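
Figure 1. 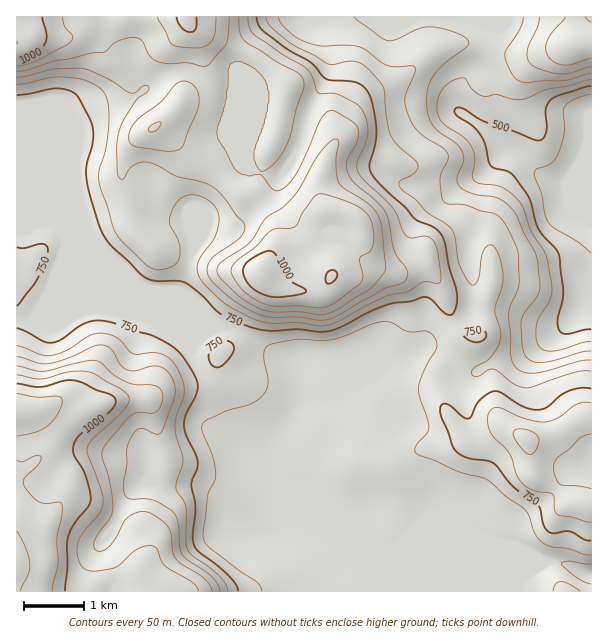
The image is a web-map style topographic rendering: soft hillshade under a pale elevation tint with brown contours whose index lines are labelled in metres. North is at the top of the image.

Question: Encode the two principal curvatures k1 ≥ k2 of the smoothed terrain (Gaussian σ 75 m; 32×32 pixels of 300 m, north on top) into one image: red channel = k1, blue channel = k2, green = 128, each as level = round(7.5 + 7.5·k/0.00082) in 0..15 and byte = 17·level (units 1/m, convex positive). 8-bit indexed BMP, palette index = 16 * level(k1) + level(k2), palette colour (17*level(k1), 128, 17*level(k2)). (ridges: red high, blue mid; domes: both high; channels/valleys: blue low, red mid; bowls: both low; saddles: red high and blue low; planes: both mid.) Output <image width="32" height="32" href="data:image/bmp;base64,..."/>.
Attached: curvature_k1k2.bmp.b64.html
<image width="32" height="32" href="data:image/bmp;base64,Qk02CAAAAAAAADYEAAAoAAAAIAAAACAAAAABAAgAAAAAAAAEAAATCwAAEwsAAAABAAAAAAAAAIAAABGAAAAigAAAM4AAAESAAABVgAAAZoAAAHeAAACIgAAAmYAAAKqAAAC7gAAAzIAAAN2AAADugAAA/4AAAACAEQARgBEAIoARADOAEQBEgBEAVYARAGaAEQB3gBEAiIARAJmAEQCqgBEAu4ARAMyAEQDdgBEA7oARAP+AEQAAgCIAEYAiACKAIgAzgCIARIAiAFWAIgBmgCIAd4AiAIiAIgCZgCIAqoAiALuAIgDMgCIA3YAiAO6AIgD/gCIAAIAzABGAMwAigDMAM4AzAESAMwBVgDMAZoAzAHeAMwCIgDMAmYAzAKqAMwC7gDMAzIAzAN2AMwDugDMA/4AzAACARAARgEQAIoBEADOARABEgEQAVYBEAGaARAB3gEQAiIBEAJmARACqgEQAu4BEAMyARADdgEQA7oBEAP+ARAAAgFUAEYBVACKAVQAzgFUARIBVAFWAVQBmgFUAd4BVAIiAVQCZgFUAqoBVALuAVQDMgFUA3YBVAO6AVQD/gFUAAIBmABGAZgAigGYAM4BmAESAZgBVgGYAZoBmAHeAZgCIgGYAmYBmAKqAZgC7gGYAzIBmAN2AZgDugGYA/4BmAACAdwARgHcAIoB3ADOAdwBEgHcAVYB3AGaAdwB3gHcAiIB3AJmAdwCqgHcAu4B3AMyAdwDdgHcA7oB3AP+AdwAAgIgAEYCIACKAiAAzgIgARICIAFWAiABmgIgAd4CIAIiAiACZgIgAqoCIALuAiADMgIgA3YCIAO6AiAD/gIgAAICZABGAmQAigJkAM4CZAESAmQBVgJkAZoCZAHeAmQCIgJkAmYCZAKqAmQC7gJkAzICZAN2AmQDugJkA/4CZAACAqgARgKoAIoCqADOAqgBEgKoAVYCqAGaAqgB3gKoAiICqAJmAqgCqgKoAu4CqAMyAqgDdgKoA7oCqAP+AqgAAgLsAEYC7ACKAuwAzgLsARIC7AFWAuwBmgLsAd4C7AIiAuwCZgLsAqoC7ALuAuwDMgLsA3YC7AO6AuwD/gLsAAIDMABGAzAAigMwAM4DMAESAzABVgMwAZoDMAHeAzACIgMwAmYDMAKqAzAC7gMwAzIDMAN2AzADugMwA/4DMAACA3QARgN0AIoDdADOA3QBEgN0AVYDdAGaA3QB3gN0AiIDdAJmA3QCqgN0Au4DdAMyA3QDdgN0A7oDdAP+A3QAAgO4AEYDuACKA7gAzgO4ARIDuAFWA7gBmgO4Ad4DuAIiA7gCZgO4AqoDuALuA7gDMgO4A3YDuAO6A7gD/gO4AAID/ABGA/wAigP8AM4D/AESA/wBVgP8AZoD/AHeA/wCIgP8AmYD/AKqA/wC7gP8AzID/AN2A/wDugP8A/4D/AJbGg6PIlZeXuPn89dK2l4eHh4iIh4eHh4eHd4eFxvmhqMjHgYS1ubjk1JWQcoaHh4eHh4eHd3eHd4d3d4aQoKCXt7ZSUHSnyPZwMHJ1h3eHh4d3h4eHh4eHd4d2gMSl2pe31oVxgKi4+ZRRZYaHd4eHd3eHh4d3d4d3hoWT+YW2l5bmt8nAtsrG54F1l4eHd3eHh3eGh3Z3d4eGdGLG+PqFZafZyYNgkbK0cpaXh3d3doaGdoaXd3Z2dXSTxvLFuIeGpumWlHR015aVlnZ3d4eHl5iXqJiHdYV1hLb7tnSEh6i1s2J0hYXoyKV1dneHiIeHmJiYp6aluLiUhfaFdXWElrajc4NjlfV0cnZ2h4aHh4eHh4eGlpTZtKXn++W3dbemltfYllHF5EFkdnaHhoaIh4eIh3ZjtuaR+vems+bo+PfXt/n68vrZkoSHh5eHhoeHh4eHhZT3lKP4lmJkp8q3xPnpt7ey2PvCo5iYmJeGh4iHh4eGp7Z1g9WVpMe4p6ZyltbVc2K56ZCUp4aHdnaHh4d3d3aGt4WCwpOBlLfKpEFRlOjIcqWigpbKqINyYoGBhHZ2hnSEpsjWpGFgcsaTc3KSxbSDhISHhoOQoJBgkMCQcnWHdnXX2fuWZGNwooV3h4SCg3WHh3eCkJHGyLXp65VwcIJjpeOD5IOFhIJ0h4WHh4eHh4V1coCVyPv59/j699ejtIH21ZH4lrnJk3WXhneHh3eBsqOg9fj5/ceVlsrp5/X40/eSgfiWqKeCdZeohYeHgJP66bDS5vf6tnWFuKS11ZPH+GCC+ZXZtaSldqeGh4Kk+OinhHGBUMTnpoZ0hPmlgNj5kZPot9eSppV3hoeHgcjnhYV1dISCocalpoXG+7aitKS0pbjZlUJ0dHeHd4SD17eGlmNRlMeyg7bI+PjatqSDYqbHysm0c3R3h3eHgqbYp3WllKX22LdghPfDs5RwcJOlkXGltZSDdXd3d4eCp+eUYpW416Z0s4Fw+PeBUILIx6emkXKlkaSDh4eHh4Rz1uWWxreXhYa22ICk9taSw6am6frFcnKV2ZWFh4d3dWOm+vunlXV1h4T4kYLp+9eDZMW1lKCBhrjJloSHh3d0hZOz1/ioh4SHdOakkOio13R11lFQgaeXpqVzY4BxYmN0lKJg1uimlId1xuiwx6fHlXXFcnK4p6W0kIBQonFic5XWlmOgo7WUdnT3/eWCpri11rZ0k4aEt9bE2IP71cXF1riEpqVyw3OE9/bIw4KoqHOm59eVdKal1+f79vr49NilhWSVxsjZxvPmplJxhZaUZHaXyNfGppOnyev4lrZ0l5W2t6S3+7m4k4BgUGOEhIR2doWFhYZ2Y2SktJQ="/>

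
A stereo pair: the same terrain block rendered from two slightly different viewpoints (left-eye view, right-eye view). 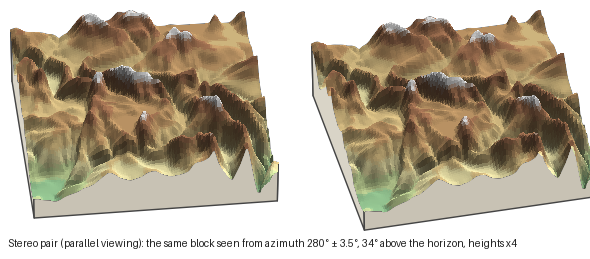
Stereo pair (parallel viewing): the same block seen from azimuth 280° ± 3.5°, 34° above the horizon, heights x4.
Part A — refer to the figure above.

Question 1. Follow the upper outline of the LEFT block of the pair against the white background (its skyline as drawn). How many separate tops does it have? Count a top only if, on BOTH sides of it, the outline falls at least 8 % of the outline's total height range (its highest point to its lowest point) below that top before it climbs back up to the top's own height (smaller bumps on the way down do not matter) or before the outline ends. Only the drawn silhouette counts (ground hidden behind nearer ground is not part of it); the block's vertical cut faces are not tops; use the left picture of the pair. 2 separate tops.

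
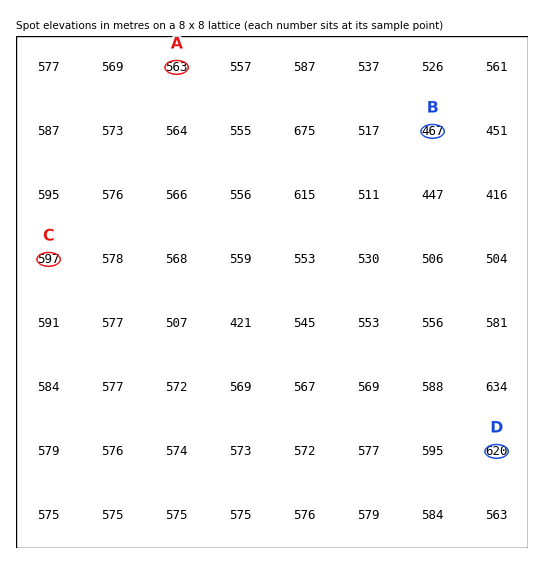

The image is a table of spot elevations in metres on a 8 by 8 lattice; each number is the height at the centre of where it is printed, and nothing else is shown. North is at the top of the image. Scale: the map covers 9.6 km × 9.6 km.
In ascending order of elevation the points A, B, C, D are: B A C D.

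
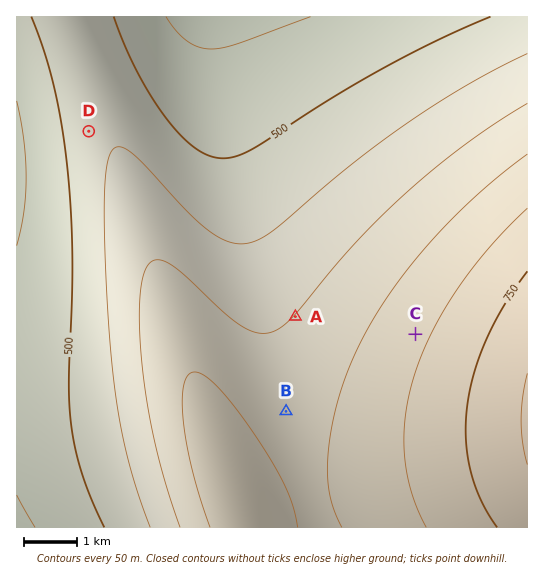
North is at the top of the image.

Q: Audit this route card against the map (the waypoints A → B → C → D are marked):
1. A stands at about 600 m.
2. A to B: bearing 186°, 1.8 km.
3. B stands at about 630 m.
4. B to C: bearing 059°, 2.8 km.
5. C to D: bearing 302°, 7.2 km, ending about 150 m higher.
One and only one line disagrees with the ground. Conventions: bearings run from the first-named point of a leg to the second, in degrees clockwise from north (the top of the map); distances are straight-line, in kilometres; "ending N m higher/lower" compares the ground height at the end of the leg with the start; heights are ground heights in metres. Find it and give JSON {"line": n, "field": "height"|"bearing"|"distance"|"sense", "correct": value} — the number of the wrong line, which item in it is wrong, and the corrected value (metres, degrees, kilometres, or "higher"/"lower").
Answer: {"line": 5, "field": "sense", "correct": "lower"}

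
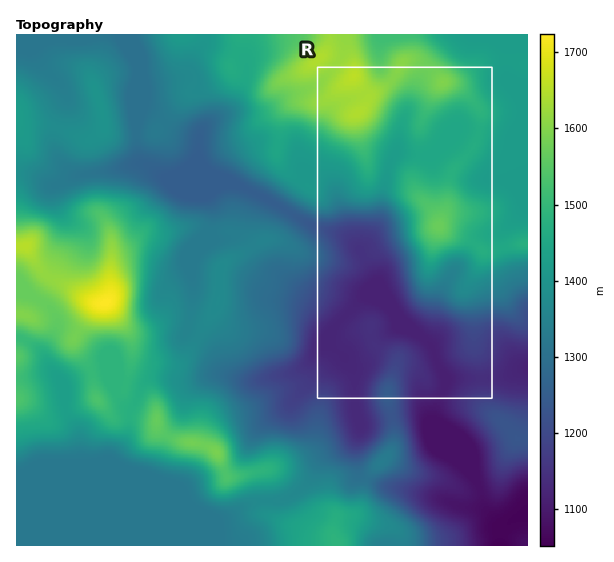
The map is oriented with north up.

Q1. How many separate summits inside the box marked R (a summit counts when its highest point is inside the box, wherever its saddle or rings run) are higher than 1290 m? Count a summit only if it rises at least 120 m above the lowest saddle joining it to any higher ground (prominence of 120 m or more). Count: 1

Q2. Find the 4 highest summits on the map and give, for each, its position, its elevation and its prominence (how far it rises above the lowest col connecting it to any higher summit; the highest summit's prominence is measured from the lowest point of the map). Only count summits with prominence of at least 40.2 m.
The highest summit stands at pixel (106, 303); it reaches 1724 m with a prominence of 672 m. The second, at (354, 76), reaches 1656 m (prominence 354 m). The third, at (217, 452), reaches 1589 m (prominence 112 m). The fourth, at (439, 227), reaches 1571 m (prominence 106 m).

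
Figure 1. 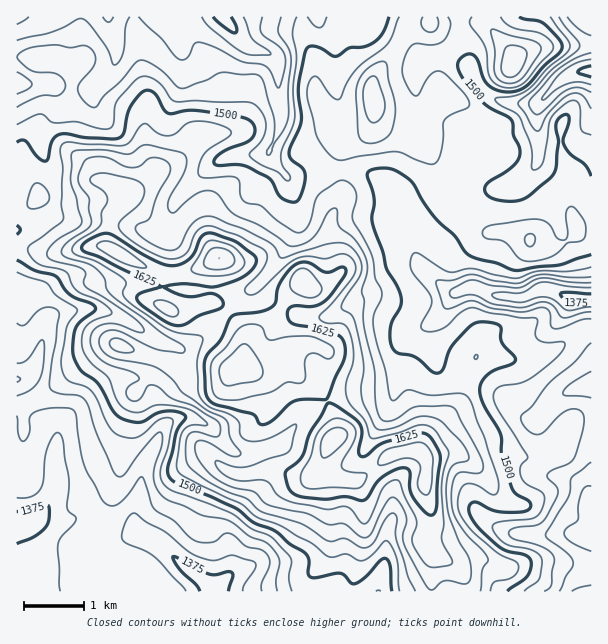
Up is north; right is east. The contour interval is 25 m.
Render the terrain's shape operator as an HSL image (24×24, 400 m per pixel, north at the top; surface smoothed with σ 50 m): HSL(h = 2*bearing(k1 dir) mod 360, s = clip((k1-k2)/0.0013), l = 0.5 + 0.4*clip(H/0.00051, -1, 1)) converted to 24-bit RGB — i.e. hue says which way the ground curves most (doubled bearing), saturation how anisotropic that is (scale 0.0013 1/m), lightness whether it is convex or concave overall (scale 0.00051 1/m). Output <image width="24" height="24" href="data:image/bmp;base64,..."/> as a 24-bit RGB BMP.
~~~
<image width="24" height="24" href="data:image/bmp;base64,Qk32BgAAAAAAADYAAAAoAAAAGAAAABgAAAABABgAAAAAAMAGAAATCwAAEwsAAAAAAAAAAAAAsIOPXmuOopeQg4CcfoGdjayrfcTAiyBLL3lPT6WJjGqprJWarHNzWIBdrJtgIzt1soJwsqNcgr13mEWgxXpnZrO3d26yXGyqpIShc2WKnKiIbI5/caCbnrVxWhUzpZRqdZSihoNAOkgpkJs9nnlPkFhpy7poDBYyvsKHr92/ha+3ebPce5bczp/fgnLFaGe0cIBIkmF8p51zmWNkc4dObC04YYWVn6qSfUZnkkBQT4JYdqVteJt0Zk2b5+rBBCVQxMiHx9RnWMagdCohKxsIXF4HUmYng4pHaZhXOoV/oYZon3Rqb55RgVCjj31cfWBDdDxEVaCIp6LBomV0bJtXRXJRyt6EEhJNsaZP0/m5MBc1iDRglLXc0NDrU2OnSox5ub6wMEd5o4h1kXKTvKiCJhyEy46qjGKmmK3HlcjhUI2xmozPr6nQf4/T4KTJHSlXZtCV7+qbLBQ4cM2JYKiMf3BEvkBDbTZ6uLSBPjhymZB5h292wqeEDD5Oyni0nZrQk+7dlyAlR7p5RFN85ISEWaM4HE2a7b7zPtbm76SdTmnef8W5fk98fmG0vH6tVYCjsaiLQ0N0f2uMlWt0rI1jJo1IG4Z+xu2uWAcvxJaIa6RSMG1ocb3J79zlDqfEQJuq1Jm6v2KQnZFzk2KHcJKoSUd0vYGTilyosHZte1ReRGVWi2FuwI6EwmydC1kUUxoAbskoPsI3rp91SXNyJHgppddIoD5AHDM0f6tKsGiCrn+IaJtybzlOY4NOQJVvxIjClDmm0Hmye1qZVIx3k8SLrkqlbHK/LD7U5dLNiX+ec6abhXKldK+hhZxUiY5nQFV3caJdYGZNuG9IfkpCdWFcm5hxSnNFWHEwNJZ4jFGtsmyhrldfgLY9VsbZiMHTJjSP2LvKzKzDgF6rmqB4jVp2rMGPcquhREmCkHZ9cGN+oXWLu4u6fIuzn461moOkaneQrKxrK05qkHy2z9/u0un2eQc2aEAQJIQzOXE507mZUWOGgofAmLLX1ay4bWKGWUppWYRhYV+bfnmcr5CGh2tsV5lXhGHItXe/tIOBJ11aO38YcV8IMwUA0Cve1fbzYWG/Q6OEU6tatV9/dl4oY2gOZJojok1iWlx1mopvKYZqh5TBndXhi4zo6LHxJLjfinHbiGtHiEGNuHfOYJXXatzoT+0wjGMreVs0l5I0MlsjWDyb2onEy9rqz1BAM5piaG6nhqysrDNKFzECMxcAMyoAFzMAMxYAMDMAqVO1VUXHdIUdc14jYO2UuvH7Z1/s6YP44Njzk7zoCYiFkOTYxF3P6cHWcIbTVUx0gUJFqz2Ow4LVfqHOs53Y23/oksjmj6zHbJXDan/Oy8X+ztj9bu2tWCggNSM4T7hwyenDr1W6rXS6IVpHpVE9o8NspT9yhVeBdFODfpWNfmqNpY6qWnKqw9jYc2G0q5S6fqBNQ3k8RUce4cYenlwtTpxOQF14TLs6m5g7elxOhmZXYExzoI1Yw75bbERTgXCFd26KhnqCb5ySd6SabJGiqHhrklmQnqqPqY2VU02foUlqUKZC4cO8snm3NGlda6WPr3t6cFdxfKx2UDZ4eKRzxaGXaFyhdmp/fmx8g5l5dYt5eH9nV31WkGqQjnyIn5uAh7N/UCtohsSkp9HLXnekwG2etZTDMYdLO5E9g7PDtDmyeihBfpxapqRIa0s6bGRSf35liah7bnd7gnZ4oZhvK3Foq3tpnaaIs7F3NVO3juXKb5bAmSiIm7t8olaJyG2XpVU6kaslCDU63KbFjWuVq4OktXemZJ2keq+smpCHcW2AeoaEkqyKJTGY0810YpFzsX+JSJptkotIWC40iXZOtLtvTmuPn6y+npHJwZ/NOkXAYhp/vK55WmSdzWhpaLWKY2+HjnFlfHhifLC0sd7YCA1y99TVQ6OfoXdvoVp6nqJhP0yGhIyly82qPXZ/iXdXfGFRmoRiijKeYR6ltdKbSjp24eOefam3U0V9voeumdXTlgocRC8ABzMAB6RJ8K/slJ4nSJM4tKl3NnxhUIRnvcN/d0d8gmppfZiBhZ+zfzbEKya10NCZPlKArOCNtF9wTlhzhr5veTU0fg6d7t3i1J/PADMLJDMAn63UoI7Il4WsfnuwOkCOnqVrdlt6bplygriSaCE0Rw0PLro/sseMelaHOX1V3G9+elNqhpRCgUmLM2l4yuvB673x39P4Tlv9hX5UfG9Qo51nc0CMtXhjj5F5c2ODgL14eC5eii92g5TCjsmecEmPr6KEVX2Mq0t7tGjOwuPWQC+7k97GQKFHo4xcq6x2YDp/"/>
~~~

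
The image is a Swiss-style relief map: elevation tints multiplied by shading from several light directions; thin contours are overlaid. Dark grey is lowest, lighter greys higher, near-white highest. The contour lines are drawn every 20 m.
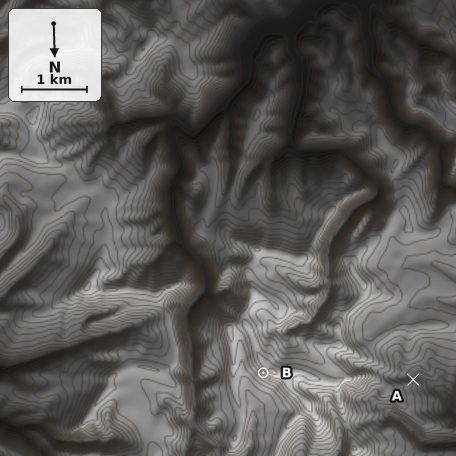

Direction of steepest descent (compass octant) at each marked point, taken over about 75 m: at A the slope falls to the SW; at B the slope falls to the NE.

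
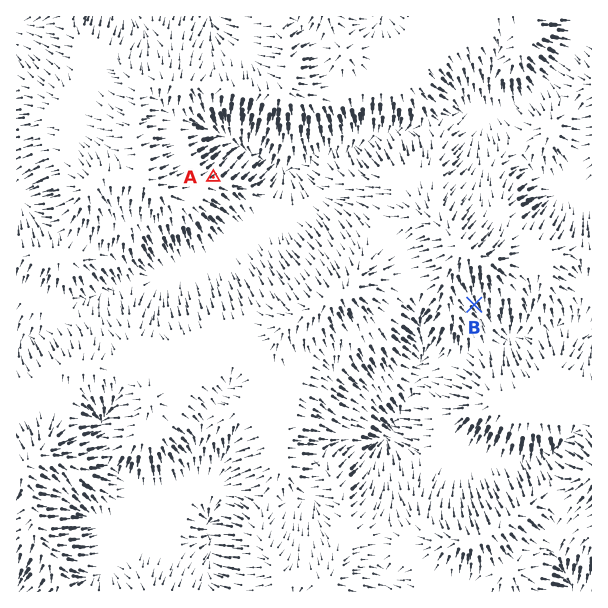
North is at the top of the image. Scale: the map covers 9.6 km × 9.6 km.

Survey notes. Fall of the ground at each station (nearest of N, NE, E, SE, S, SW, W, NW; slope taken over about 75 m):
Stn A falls NE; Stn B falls SE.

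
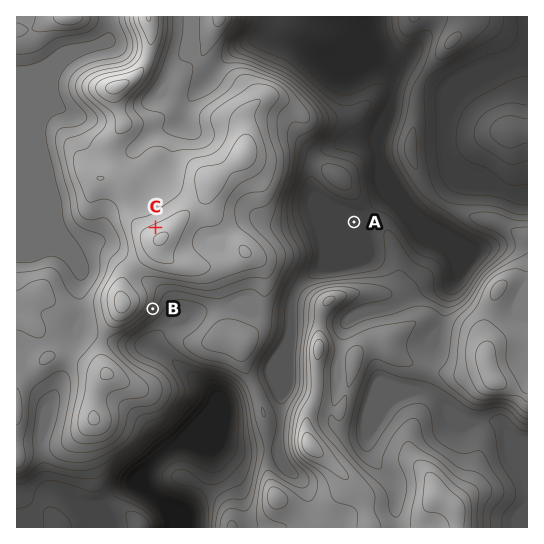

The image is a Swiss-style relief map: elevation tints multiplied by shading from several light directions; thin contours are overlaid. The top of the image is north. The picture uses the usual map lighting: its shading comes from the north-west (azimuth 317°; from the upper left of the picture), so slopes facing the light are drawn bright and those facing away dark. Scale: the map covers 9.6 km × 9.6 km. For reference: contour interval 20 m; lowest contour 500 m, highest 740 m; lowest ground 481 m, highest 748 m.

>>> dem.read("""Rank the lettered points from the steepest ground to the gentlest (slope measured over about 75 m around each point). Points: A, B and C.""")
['B', 'C', 'A']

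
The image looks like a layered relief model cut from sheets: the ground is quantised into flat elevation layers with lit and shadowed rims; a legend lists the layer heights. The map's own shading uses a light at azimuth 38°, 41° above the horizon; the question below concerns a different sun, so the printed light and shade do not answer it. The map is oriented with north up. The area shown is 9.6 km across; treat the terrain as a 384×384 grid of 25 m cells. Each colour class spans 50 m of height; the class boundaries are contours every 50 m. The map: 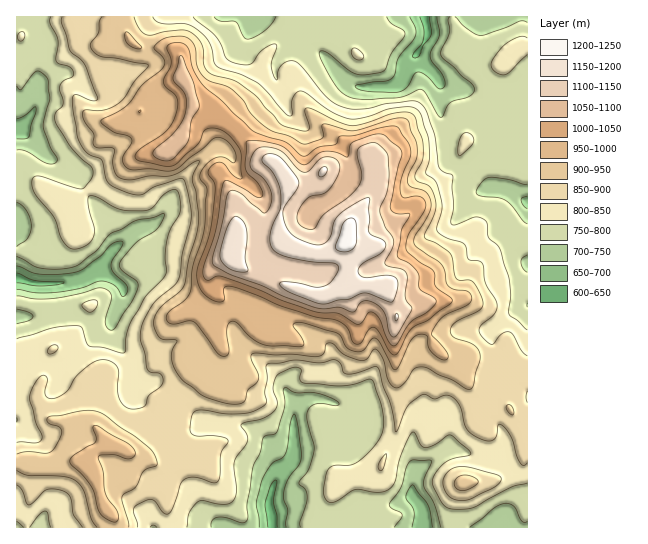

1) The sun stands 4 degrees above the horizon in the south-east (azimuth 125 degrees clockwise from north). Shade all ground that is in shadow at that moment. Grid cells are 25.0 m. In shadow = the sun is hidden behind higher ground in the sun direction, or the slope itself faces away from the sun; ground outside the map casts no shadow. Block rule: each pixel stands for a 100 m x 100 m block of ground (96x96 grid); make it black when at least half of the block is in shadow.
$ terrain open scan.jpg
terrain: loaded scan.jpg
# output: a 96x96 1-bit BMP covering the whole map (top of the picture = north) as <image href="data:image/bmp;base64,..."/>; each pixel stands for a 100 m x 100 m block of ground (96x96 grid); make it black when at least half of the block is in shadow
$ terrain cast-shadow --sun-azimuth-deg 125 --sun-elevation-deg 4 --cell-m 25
<image width="96" height="96" href="data:image/bmp;base64,Qk2+BAAAAAAAAD4AAAAoAAAAYAAAAGAAAAABAAEAAAAAAIAEAAATCwAAEwsAAAIAAAAAAAAA////AAAAAAAHDAAwAAD+AAAPAAQHngAAAAH/AAAPAAwPvwAAAAH/gAAfAAwH/wAAAAP/gAA/AADD/wAAAAP/gAA/AADB/wAAAAP/wAB/gADB/gAAAAP/wAB/gACB/gAAAAP/4AB/wAAB/AAAAAP/4AB/4AAA+AAAAAP/4AB/+AAAAAAAAAH/8EB//+AAAAAAAAH/8/B///zhwAAAAAD///D//wz/4AAAAAD///j//Bz/8AAAAAD///j/8B7/8AAAAAB///z/wBz/8AAAAAA+f/z4ABz/8AAAGgA+P/54ABz/8AAAHwA+P/44MAj9+AAAAAAfH/44OAD8fgAAAAAfH/4YfAD//gAAAAAfH/4AfAD//gAAAAAfn/4AeBD//AAAAAAfv/4AcDD/8AMAAAAeH/4AAHD/wAf4AAAAA/wAADD/4Af8AAAAAfwAAADw8Af8AAAYAPwAAADg/Ad8AAAeAHwAAAAA/gccAAAOOH4AAAAA/wecAAAAHD4AAACAf4eeAAAAAD4AAADAf8/+AAAAADwAADD4P7//AAAACDwAADD+H3/fgAAAHjwMMHD/AP/AAAAAHjwIAPD/gP/gAAAAHz4AAfD/wf/gAAAAHj4AAfj/4f/wAAAADD4AAHj/gf/4AAAAAH4AAAD8AP/8AAAAAH4AAADAAP/+AAAAAHwAAAAf+P//gAAAAHAAAAD/////wAAAAAAAAAD/////4AAB8AAAeAD/////4AAB/DAAeAD/////4AAB/HwAeAD/////8AAA/P4AGADgf///8AAA/P8ADAAAP////gAAeD+ABAAAP////wAAAAAAAAAHP////wAAAAAAAAAAP////wMA8AAAAAAAB////weD+AAEAACBg////4fH/AAAcADjg////4/P/AAA8ADng////4+P/AAAeADvg////4+f/gAAeADvB////5+f/gAAHABAB////5/f/wHAHgAAD////5/f/4HgD8AAH////5/P/4HwD+AAH////7/H/8DwA+AwP//////H/+D4AABw///////AH+B4AABx///////BD+AYAABD///////Hj+AAAAAH//////kPx8AAAACP//////wP58AAQAC///8D//8f/8AAwAD////w//+//8AA4AD////4f////+AA4AD////8P/////AA4AD////+P/////AA8AD////+P/////wB4AD/////P/////4B4GD/////P/////+B4GD/////P//////B4GD/////PP/////j4GD/////gf/////j4CD/////gf/////j8AD/////Af/////z8AD////+BP/////z4AD////8D//////zwAD////+H//////3wAD////+H////4H3gAD////+D////gH/AMD////+D///+AD+AeD////+D///9AA/A/D////+D///zAA/h/j////+D//+HAA/x/z/5///H//wHAA/z/7/5///H//AAAAfz/7/7///v//AAAAfz//////////gAAA/n/7////////hgAA/j/w="/>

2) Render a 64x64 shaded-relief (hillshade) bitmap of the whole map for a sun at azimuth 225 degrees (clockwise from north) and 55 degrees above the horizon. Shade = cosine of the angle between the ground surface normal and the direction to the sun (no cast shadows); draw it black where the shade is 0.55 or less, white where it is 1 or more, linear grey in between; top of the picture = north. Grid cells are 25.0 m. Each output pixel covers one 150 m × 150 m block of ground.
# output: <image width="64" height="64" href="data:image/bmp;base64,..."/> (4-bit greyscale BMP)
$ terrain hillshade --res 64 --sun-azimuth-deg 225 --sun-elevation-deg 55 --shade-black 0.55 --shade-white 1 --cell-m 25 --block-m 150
<image width="64" height="64" href="data:image/bmp;base64,Qk12CAAAAAAAAHYAAAAoAAAAQAAAAEAAAAABAAQAAAAAAAAIAAATCwAAEwsAABAAAAAAAAAAAAAAABEREQAiIiIAMzMzAERERABVVVUAZmZmAHd3dwCIiIgAmZmZAKqqqgC7u7sAzMzMAN3d3QDu7u4A////ALqbuqvMzJU0i7mIiIq7pka7qqqpmZmZmHaMy6qqmJu7upq6q8zLczabuXiIm7qFN7uqqqmZmZiIdYzcuqqZm7u6mqqrzLhDabuoeJq7uXRIvLqqqZmZiIdVnd3LupmrqrqZqqvMpleaq6h4mruYZVi8uquqmZmZl1fO3dy5maqqy5mrvNyWeZmaqHiruodlWKu6u6qZqruXad7d3KmZmqrLqrvN3IeZmJqoibupdmZXqqqqqpmru5ZpzMy6mIiJqsu7u83KeJmImpiau5dmZ2eqmaqpmZq6hVm6qpdlVnmry7qru6h4mZmZiJqqh2Z3eJqZqpiImal1abqYdURWeauYdoqpiImqmId4iZh3d4iImZq6mHeJmYZ5u6hmZ4mau2VGiZmZmqmGZniIiHiIiIiYm7qYiIiZl3q6qZmququ7VWiZmZmZl0RWiIiIiIh3eZebupmJmZmYeruqu8y6q7p3m7qpmZhURXiJmId3dmaKl4u6qZmZmql5u5m8zLmbuorMuqqZdURniJmYd3d3iaqGm7qZmZmruomqmavLmJy5q8uZmIdUVniJmpiJqqq7qXabupiJmau6iaqZq7qIvJe8uXd3ZlZniJmqmJvMy7qpdYupiImarMqZqpmruYq6druod3d3h3eJmqqavMy7qYdUi6iJmqq8y5mqmau5mqhmqpiIiZmYd4mZqqq7u6mIdTaru7u6qr3bmZqqvLmZiHeqmImZqph3iZmaq7qqmZh0Sby8zLurzduZmqvMqIiZiKqZiJmamHeKqqu7qqqZmGRqu7u7u6rN25ibvMuYiJmZqpmIiZmHZoq7vLqqqqmXRYq7u6q7us3biKvMuYiImpmZmYiYiHZWm7u7upqqqXZpu7zMu8zLvdt5q8uZiHial5mZmYiHZVeru7upmqqXeKzMzcub3cqt63i8uYiGaKp1mZmYiIdleru7upmauoebzLvLqIveyK7qWKuXZ2VYqGWIiId3d3aKu7u6qru5eLzLqph4rN24rulHqnVmZViXVXd3dneId5qru7u7u6iKu6mId5vM3bm+6Uepdnd3eIZVd4h3iIh3mqq7u6u7mJu6mImazMzdyb7aV5mImZiJhlWqqZmZmXeZmaqqmqqpq7mJq83d3d2ovdlnmIiaqZh2ZqqZmZmZdoiamYiJqrqqmZvN7u7MzJnOyGeIiJmYd2ZmdlVVZnd1aJqYd4mrupmaze7u3Lq6m923VnZmd3ZVZngiIzMzRVNJqph3isy4m83u7cuYibqry5ZWZUNFUzVniEaJmIdlRIzLqYib3KrN7u26iIiJqYiYdVVlVERURniIzdzMuqhpzcupmrvMvO7cqpiImZmYZmZURVVURmZnd2bt3My6iavMuqqru7vO7JiJmZmqqqmIh1QzNERGd3d3Vcu6qqmIq6qZmau7qs3Jd4mqu6qru5mYZTI0RVZ3d3ZoqZmqqpiJmZmZqrqpq7hnmsy6mZu6mZhUM0VVVnd3d4mZmqu6mHiqiImqqqqqqGebynVWirmHdkM0VURWd3d4mZmqu7qIeKqYiJqqu6qoZ5unNFeaqWZVRERVRFd3eIiYmqq7qYiJqZqpmqq7uqdnmpVGiaqoZmVWZlVVd3iImYe7u7uoeImqq7upq8y7qHeJlmiZqZh2ZVZ3ZEZ4iIiYZbu7u5h4mqu7qaq8zMu5dnmYeJmYd3ZVVnhjNXeIiHZDy7u6h4mqu7uom7zMu7hTabmImZh3d3ZWd1EDZ4d3ZEW7u6h3iavMupibzczLpSOMypiamIeIh0RlIARnh3ZmiruphniavMy6qqvN3MtxKM3Ll5qoiJmXQ0MQJXiIiJq8qpdmeJq8zLu7u8zN21Kd7ct1ipd4q6dCMzNGiIiau7uZdmeJq8zMy83Km7q3N97cuCJpl2i8p0Q0VVeIiau7qYdmiZrNzMzM3dp4qWM6zMuTAVd1SMyWVVREV5mJq6mIdmiqvN3Mu7vMyXeJZHzKlzACZTI5yoZVUyNImZmqmIdVirvN3Lu6mZmZh3eJzslRAANlM3qXZURCEkiqmZmYh1ervMzLu7uph3iHd5zupSAAJGZ4hkNERDIRSKqYiZiImrvMy8zMu7qYiIdovdpjIiI1iqgxERJFQhFIqYiJmIi7q8u83LqqqpmZmIm7pkNEQ1i7cgAiEjQyEUipiImZiKqrury4d4mpmZqqmZh1RVVEi7cgE0QzIiEBWZiIiZmIiaqqu3VWZ5mImrqYd2VVVEercxJEVEMgARJpmIiJqYiIm7vJVpmIiYiby4ZmZVVESKhTNFREQxATNGiIiZqpiIirvKd6upmZmbzaZFVENERpl1RVVFZlRFZlaJmZqqmImau6iKy6mZiJvcghIzM0VXqnVVVXmqqYiHVquqqrqYiZq7qay6mZqYirpAAiIjVnmpZWZovLu5eZZZzLqru5iJmru7zLqqqqmaqSATMzV4iZdmZovcupdohpzLqqu6mZmaq7zMy6q7u7zJITRFV4mIh2Z4rMuZhmeJvMuqqqqZmpmqvMy6q7u6zLYiNEV4mYiHd4q7qYiHd4qrupmZmZmZmaq8yqqruneZYxEjRniIiIiImqqYiIiHeJmpiIiYiIiJq8ypmaqnRWQhEBNXiIiIiImqqpiIiIdmmrqHiIh3eImsy5iaqoVGZDIQJGeIiZiIiZmpmIiIdkScyoiId3d5mazKiKqqdVZUQyI1eIiJmYiJmZmIiId1Na3JiId3iH"/>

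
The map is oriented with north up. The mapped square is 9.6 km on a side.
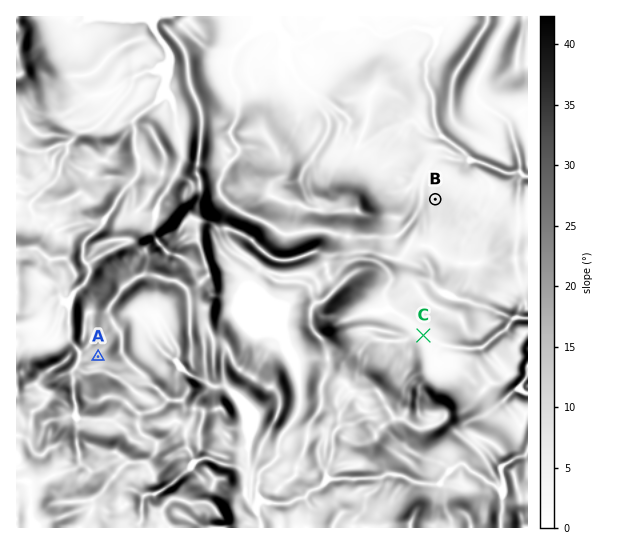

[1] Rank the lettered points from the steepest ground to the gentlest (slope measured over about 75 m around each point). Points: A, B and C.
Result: A B C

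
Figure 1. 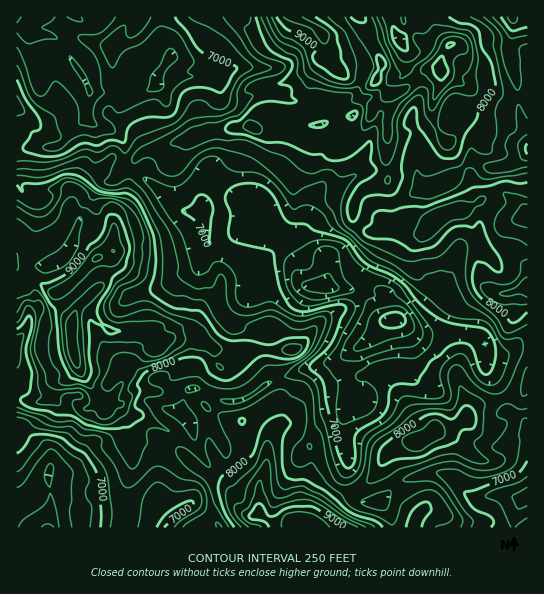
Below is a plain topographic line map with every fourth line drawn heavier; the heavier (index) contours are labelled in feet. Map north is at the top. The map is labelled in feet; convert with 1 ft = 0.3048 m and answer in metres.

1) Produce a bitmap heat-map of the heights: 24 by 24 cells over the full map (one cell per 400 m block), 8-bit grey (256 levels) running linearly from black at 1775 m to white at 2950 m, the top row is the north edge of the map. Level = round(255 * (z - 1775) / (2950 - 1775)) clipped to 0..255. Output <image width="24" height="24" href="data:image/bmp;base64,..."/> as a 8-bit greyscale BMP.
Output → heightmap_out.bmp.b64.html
<image width="24" height="24" href="data:image/bmp;base64,Qk12BgAAAAAAADYEAAAoAAAAGAAAABgAAAABAAgAAAAAAEACAAATCwAAEwsAAAABAAAAAAAAAAAAAAEBAQACAgIAAwMDAAQEBAAFBQUABgYGAAcHBwAICAgACQkJAAoKCgALCwsADAwMAA0NDQAODg4ADw8PABAQEAAREREAEhISABMTEwAUFBQAFRUVABYWFgAXFxcAGBgYABkZGQAaGhoAGxsbABwcHAAdHR0AHh4eAB8fHwAgICAAISEhACIiIgAjIyMAJCQkACUlJQAmJiYAJycnACgoKAApKSkAKioqACsrKwAsLCwALS0tAC4uLgAvLy8AMDAwADExMQAyMjIAMzMzADQ0NAA1NTUANjY2ADc3NwA4ODgAOTk5ADo6OgA7OzsAPDw8AD09PQA+Pj4APz8/AEBAQABBQUEAQkJCAENDQwBEREQARUVFAEZGRgBHR0cASEhIAElJSQBKSkoAS0tLAExMTABNTU0ATk5OAE9PTwBQUFAAUVFRAFJSUgBTU1MAVFRUAFVVVQBWVlYAV1dXAFhYWABZWVkAWlpaAFtbWwBcXFwAXV1dAF5eXgBfX18AYGBgAGFhYQBiYmIAY2NjAGRkZABlZWUAZmZmAGdnZwBoaGgAaWlpAGpqagBra2sAbGxsAG1tbQBubm4Ab29vAHBwcABxcXEAcnJyAHNzcwB0dHQAdXV1AHZ2dgB3d3cAeHh4AHl5eQB6enoAe3t7AHx8fAB9fX0Afn5+AH9/fwCAgIAAgYGBAIKCggCDg4MAhISEAIWFhQCGhoYAh4eHAIiIiACJiYkAioqKAIuLiwCMjIwAjY2NAI6OjgCPj48AkJCQAJGRkQCSkpIAk5OTAJSUlACVlZUAlpaWAJeXlwCYmJgAmZmZAJqamgCbm5sAnJycAJ2dnQCenp4An5+fAKCgoAChoaEAoqKiAKOjowCkpKQApaWlAKampgCnp6cAqKioAKmpqQCqqqoAq6urAKysrACtra0Arq6uAK+vrwCwsLAAsbGxALKysgCzs7MAtLS0ALW1tQC2trYAt7e3ALi4uAC5ubkAurq6ALu7uwC8vLwAvb29AL6+vgC/v78AwMDAAMHBwQDCwsIAw8PDAMTExADFxcUAxsbGAMfHxwDIyMgAycnJAMrKygDLy8sAzMzMAM3NzQDOzs4Az8/PANDQ0ADR0dEA0tLSANPT0wDU1NQA1dXVANbW1gDX19cA2NjYANnZ2QDa2toA29vbANzc3ADd3d0A3t7eAN/f3wDg4OAA4eHhAOLi4gDj4+MA5OTkAOXl5QDm5uYA5+fnAOjo6ADp6ekA6urqAOvr6wDs7OwA7e3tAO7u7gDv7+8A8PDwAPHx8QDy8vIA8/PzAPT09AD19fUA9vb2APf39wD4+PgA+fn5APr6+gD7+/sA/Pz8AP39/QD+/v4A////AB0YKj5eY1RUbH2y0d3p1q6NfI+LeVhIOCcfLEFgZ1paXo6uw7G2nXxycX+EZEo8LTAfLERmd2lwfYubtZeJeV98gHNoW2RfS0QtPVl2hXp+fYKJoZB+bUl0lJiMgYFyXlVYZnyLi395cn2KkpKAYUVcfpunlohzYX6RmK6xmHxudnyBiIt/VDg9VnaDh41zbI+rsrywm4B4dX57dXx0Tjo8S1VXdHZpeo243tOspJSJiZuUgntgQTU8REZTbFlTcZHD79K9vcm0o5+WkZiPVSoeJy5BUElSa5PA8dXJxsS0oYV7g4B4aj4cDBtATFNxhq/I49+zpJ+MhXZiYlg+QUEqIDdaZ3iaoszT4+DMqox1aW5dWEQhGSoxOl9qbpCgqsfBxufnw5JvWl1YVUIxIzRVcH97douQncrMws/mxJBpU1FMR0hCPlaEj5mahIiZorq5yMXTtnxZTk9KRExTX4WOkpipo5ihspegvq+kj2RWT09IRVxmboeRj4WDk5ydo3+DloFsaWVrWVdZXnR7eYGOnIV9e4J6gFRMWmVoaXN7cGZueIOOkJOQo4iKkn11YVJFOTlCVWN1g4aQmpSVk5WcrY+anYt/aFc+NCo9Q0lSZ2mBmJeZmZattJWmmJOBcUAtKyIxMjFBUU9viY+ZpK27xrW7raCJcS8oIiQ4My8zQEhXcIWv0M/Awa/NxKaFbiMkIi9FPDYyTFdmhqTD28jErJi1y6d7ahccIyU0Oz5FW2R3mM3f18TJnZqfoY5qSw=="/>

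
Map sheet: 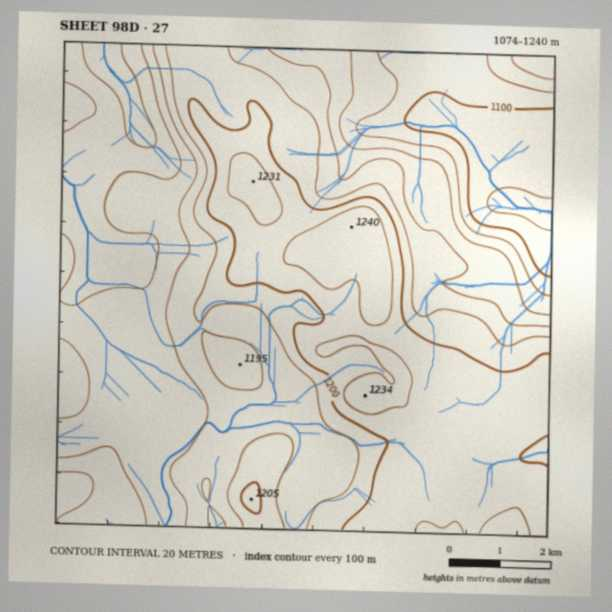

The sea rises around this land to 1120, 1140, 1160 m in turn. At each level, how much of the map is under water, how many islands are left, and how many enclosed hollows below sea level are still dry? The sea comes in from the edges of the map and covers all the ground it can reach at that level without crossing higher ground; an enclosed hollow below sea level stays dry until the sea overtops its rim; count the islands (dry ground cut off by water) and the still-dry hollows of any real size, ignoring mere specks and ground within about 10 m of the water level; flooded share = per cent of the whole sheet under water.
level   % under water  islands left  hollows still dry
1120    12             0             0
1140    22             0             0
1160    40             0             0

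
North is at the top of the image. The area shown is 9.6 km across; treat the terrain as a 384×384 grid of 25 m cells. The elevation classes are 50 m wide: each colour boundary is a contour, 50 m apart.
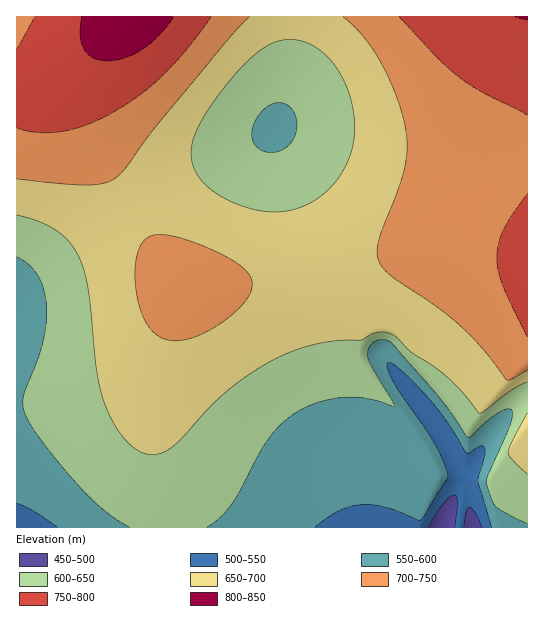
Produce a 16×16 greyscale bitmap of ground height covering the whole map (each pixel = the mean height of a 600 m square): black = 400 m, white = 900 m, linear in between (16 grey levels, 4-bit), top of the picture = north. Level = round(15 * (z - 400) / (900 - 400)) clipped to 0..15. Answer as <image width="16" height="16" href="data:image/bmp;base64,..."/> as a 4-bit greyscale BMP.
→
<image width="16" height="16" href="data:image/bmp;base64,Qk32AAAAAAAAAHYAAAAoAAAAEAAAABAAAAABAAQAAAAAAIAAAAATCwAAEwsAABAAAAAAAAAAAAAAABEREQAiIiIAMzMzAERERABVVVUAZmZmAHd3dwCIiIgAmZmZAKqqqgC7u7sAzMzMAN3d3QDu7u4A////AEVmdmVVRENGVmd3ZlVVVFdmd4d2ZVVkV2d4iHdmZlV2Z3iIh3ZmV4hniJmIh3V4mmeJmZmIiImqZ4mZmZmZmatniZmZmZmaq3iJmYiImZqrmZmId3eJmqqqqYh2Z4iaqruqmHZneJqqu7updmeJmqu8zLqHd4mru7zNy5iImrvM"/>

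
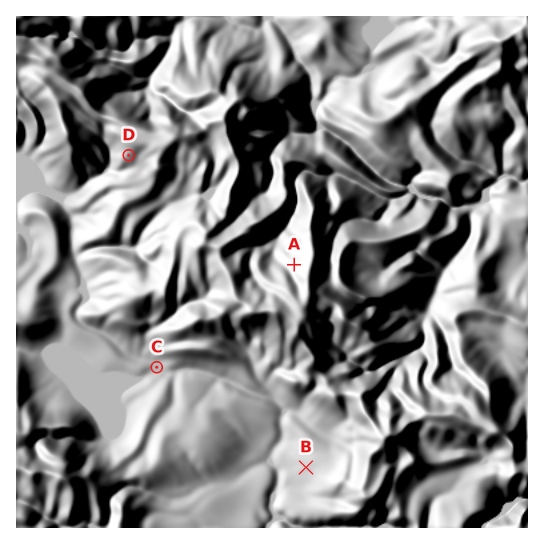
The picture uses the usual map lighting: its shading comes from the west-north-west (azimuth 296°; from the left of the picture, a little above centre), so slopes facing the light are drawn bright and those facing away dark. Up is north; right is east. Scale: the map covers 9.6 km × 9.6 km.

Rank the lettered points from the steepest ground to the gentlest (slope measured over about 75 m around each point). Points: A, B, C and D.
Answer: A D B C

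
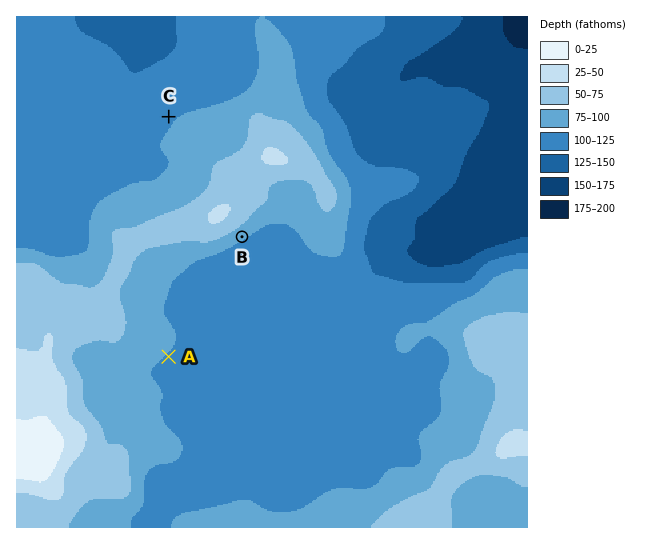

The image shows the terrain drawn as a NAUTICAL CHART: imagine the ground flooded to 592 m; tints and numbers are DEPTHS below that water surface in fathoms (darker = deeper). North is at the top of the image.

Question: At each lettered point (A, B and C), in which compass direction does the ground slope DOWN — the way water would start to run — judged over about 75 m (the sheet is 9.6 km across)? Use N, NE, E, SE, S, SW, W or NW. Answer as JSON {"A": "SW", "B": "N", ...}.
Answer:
{"A": "SE", "B": "SE", "C": "NW"}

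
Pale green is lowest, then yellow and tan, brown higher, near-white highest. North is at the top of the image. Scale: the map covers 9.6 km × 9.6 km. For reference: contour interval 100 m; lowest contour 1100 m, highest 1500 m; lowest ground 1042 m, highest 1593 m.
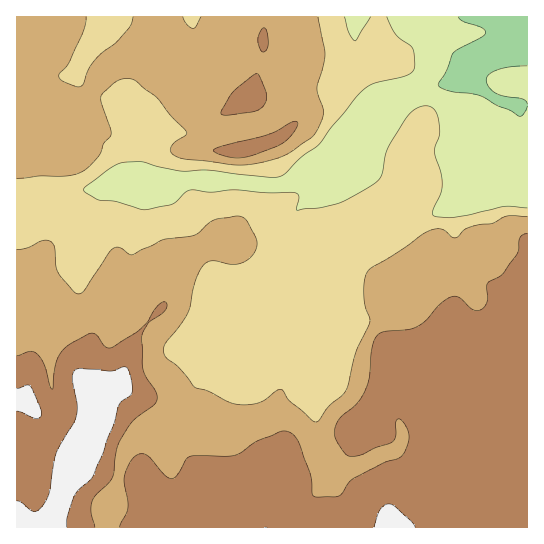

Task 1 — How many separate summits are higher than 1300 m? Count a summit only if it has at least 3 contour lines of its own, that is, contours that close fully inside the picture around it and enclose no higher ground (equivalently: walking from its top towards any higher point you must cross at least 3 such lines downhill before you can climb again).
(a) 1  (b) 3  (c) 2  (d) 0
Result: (d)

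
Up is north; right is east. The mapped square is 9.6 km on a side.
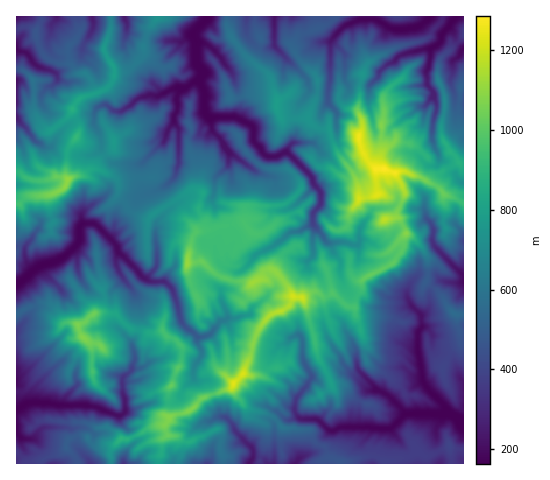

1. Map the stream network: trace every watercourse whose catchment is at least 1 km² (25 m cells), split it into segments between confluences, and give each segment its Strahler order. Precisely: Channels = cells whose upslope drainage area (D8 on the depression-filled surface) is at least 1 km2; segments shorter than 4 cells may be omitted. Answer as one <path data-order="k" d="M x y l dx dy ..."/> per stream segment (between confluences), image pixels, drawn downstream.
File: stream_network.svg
<path data-order="1" d="M21 438l-4-6 0-9"/><path data-order="1" d="M232 424l4 8 17 19 0 5-3 7"/><path data-order="2" d="M451 414l5 3 5 4 2 0"/><path data-order="2" d="M406 413l29 0 2 1 11-1 3 1"/><path data-order="1" d="M369 390l9 0 10 5 17 17 0 1 1 0"/><path data-order="1" d="M132 368l-1 3-8 7 0 15 2 5 0 14-5 4-7-2-18-8-6 0-1-1-32 0-6-2-22 0-3 1-8 6"/><path data-order="1" d="M199 361l3-6 0-5-5-7 0-6"/><path data-order="2" d="M197 337l-4-5-5-3-6-6-3-10-1-9-5-14-8-9-14 0-6-3"/><path data-order="1" d="M299 335l2 1 1 4 0 17 2 1 0 4 8 13 0 3-17 21 0 7-1 4 5 8 2 1 15 0 14 12 4 0 6-4 50 1 16-15"/><path data-order="1" d="M227 319l-7 2-3 5-8 9-12 2"/><path data-order="1" d="M407 298l4 7 10 11 0 12-3 5 0 20 2 7 0 5 1 2 2 14 5 9 18 17 0 4 5 3"/><path data-order="1" d="M124 279l-5-7-3-9 0-5 2-3 0-4"/><path data-order="2" d="M145 278l-1 0-11-12-13-13-1 0-1-2"/><path data-order="1" d="M246 266l6-6 4-5 17-9 4-3 4-2 9-9 9-1 5-3 7-3 2-2"/><path data-order="2" d="M118 251l0-5-22-22-2-1-11 0-1 1"/><path data-order="1" d="M157 245l0 21-2 3-9 9-1 0"/><path data-order="1" d="M313 244l1-19"/><path data-order="1" d="M360 241l-3 4-3 0-10-3-16 1-14-18"/><path data-order="1" d="M432 225l1 2 0 10-1 4 3 7 25 24 2 1 1 10"/><path data-order="2" d="M82 224l-2 3 0 7-2 1 0 7-1 2-11 12-13 7-4 0-10 3-18 15-4 2"/><path data-order="2" d="M313 223l0-9 8-11 0-10-7-8-2-9-25-24-2 0-8 5-10 0-12-14-2-3 0-13-3-3-14-7-22 0-4 1"/><path data-order="1" d="M82 218l0 6"/><path data-order="1" d="M176 172l3-7 0-36-5-6"/><path data-order="1" d="M229 162l-1-14"/><path data-order="1" d="M236 157l-5-3-1-3-2-3"/><path data-order="2" d="M228 148l-5-7-10-10-2-2 0-10-1 0 0-1"/><path data-order="1" d="M432 139l1-19 4-9 0-8-4-7 0-5-6-7 0-8-1-1 0-4 2-3 2-8 1-1 0-10"/><path data-order="1" d="M166 137l0-3 3-7 5-4"/><path data-order="2" d="M174 123l0-7 4-6 0-9-2-3 4-8 3-3"/><path data-order="1" d="M18 119l-1-4"/><path data-order="3" d="M210 118l-6-6 0-21-4-8 0-5"/><path data-order="1" d="M336 112l0-1-8-8 0-13 1-1 0-7 1-1 0-40 4-5 12-11 2 0 13-6 13 0 10 5 7 4 4 1 8 0 1-1 13-1 4-2 10-8"/><path data-order="1" d="M98 108l3-3 7 0 7 6 7 0 9-6 9-8 5 0 3-2 11 1 13-7 7-2 4 0"/><path data-order="2" d="M183 87l5 0 4-4 5-2 3-3"/><path data-order="3" d="M200 78l2-2 0-6-6-7 0-20"/><path data-order="1" d="M57 76l-2-3-3-3-7-1-9-3-10-13-2-1-5 0-2-4"/><path data-order="1" d="M381 70l8-7 4-1 5-6 5-2 17-4 1-1 10 0"/><path data-order="1" d="M285 56l-11-10 0-29"/><path data-order="1" d="M213 49l-7-6-10 0"/><path data-order="2" d="M431 49l9-7 2-9 9-8 0-3 7-5"/><path data-order="3" d="M196 43l0-2-2-3 1-7 13-14"/>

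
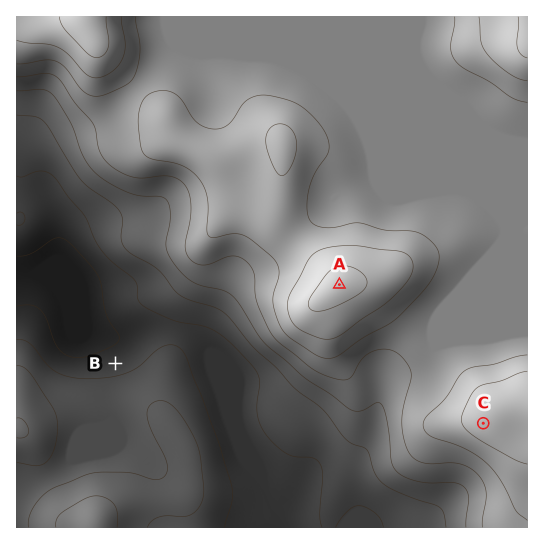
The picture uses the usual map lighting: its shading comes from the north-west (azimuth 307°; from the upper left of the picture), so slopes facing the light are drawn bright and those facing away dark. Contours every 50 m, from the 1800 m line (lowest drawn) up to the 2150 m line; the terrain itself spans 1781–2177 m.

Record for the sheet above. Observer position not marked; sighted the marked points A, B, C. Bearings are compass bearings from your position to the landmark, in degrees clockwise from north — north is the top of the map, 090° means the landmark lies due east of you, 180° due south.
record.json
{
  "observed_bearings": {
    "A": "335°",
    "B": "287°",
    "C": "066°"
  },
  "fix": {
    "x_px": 417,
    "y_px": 454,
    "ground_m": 2010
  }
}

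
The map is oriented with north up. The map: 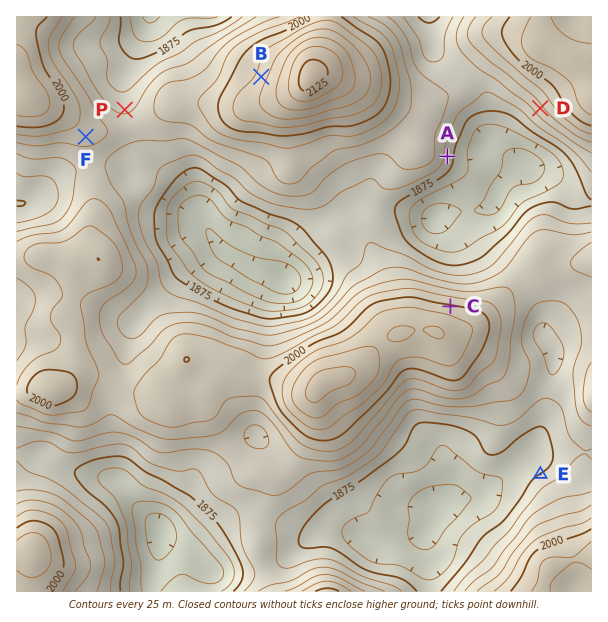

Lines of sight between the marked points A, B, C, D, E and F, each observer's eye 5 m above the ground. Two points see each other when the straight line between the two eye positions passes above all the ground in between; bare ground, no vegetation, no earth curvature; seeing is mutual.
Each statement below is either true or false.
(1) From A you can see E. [false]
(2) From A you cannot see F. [true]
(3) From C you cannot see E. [true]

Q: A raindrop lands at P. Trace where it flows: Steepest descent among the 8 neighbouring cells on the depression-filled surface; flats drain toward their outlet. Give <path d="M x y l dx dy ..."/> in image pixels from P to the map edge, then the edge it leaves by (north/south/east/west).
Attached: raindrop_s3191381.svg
<path d="M125 110l0-36 6-11 3-12 10-16 5-18"/>
exit: north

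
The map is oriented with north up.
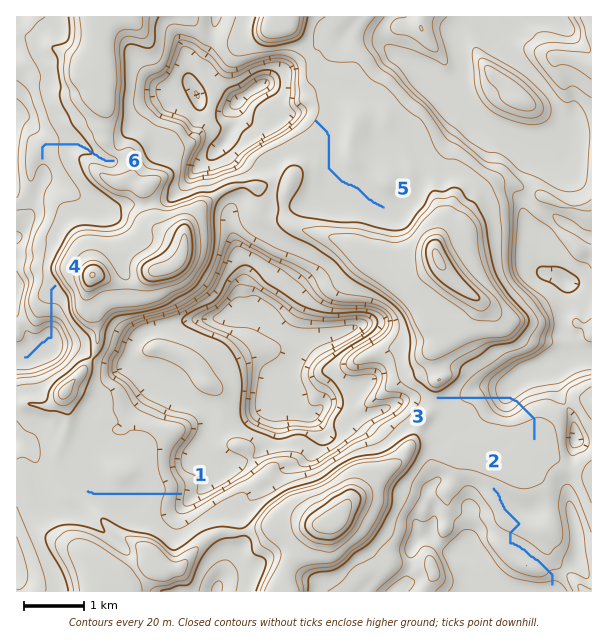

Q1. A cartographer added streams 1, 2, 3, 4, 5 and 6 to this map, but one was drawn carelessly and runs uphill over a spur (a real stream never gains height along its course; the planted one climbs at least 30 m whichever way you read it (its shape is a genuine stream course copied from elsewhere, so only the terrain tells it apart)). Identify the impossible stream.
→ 3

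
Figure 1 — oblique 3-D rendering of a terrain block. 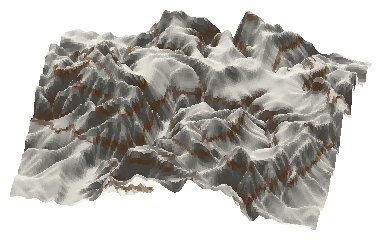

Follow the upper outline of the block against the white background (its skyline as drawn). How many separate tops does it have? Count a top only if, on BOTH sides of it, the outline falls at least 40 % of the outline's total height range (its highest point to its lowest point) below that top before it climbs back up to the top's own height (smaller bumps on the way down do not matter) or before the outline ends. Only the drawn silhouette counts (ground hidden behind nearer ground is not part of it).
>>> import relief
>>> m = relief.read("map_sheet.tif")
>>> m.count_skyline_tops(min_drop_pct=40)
0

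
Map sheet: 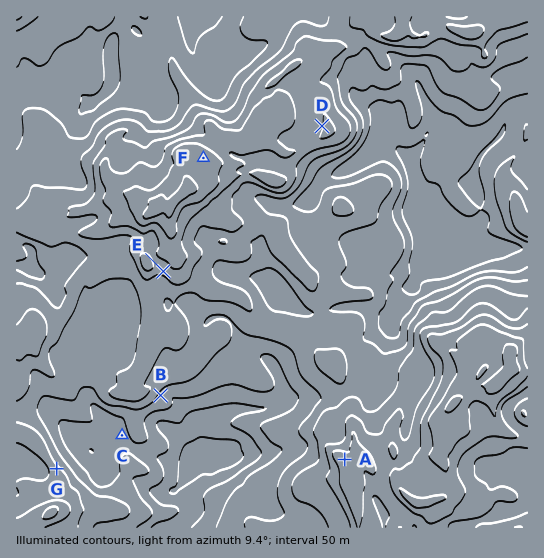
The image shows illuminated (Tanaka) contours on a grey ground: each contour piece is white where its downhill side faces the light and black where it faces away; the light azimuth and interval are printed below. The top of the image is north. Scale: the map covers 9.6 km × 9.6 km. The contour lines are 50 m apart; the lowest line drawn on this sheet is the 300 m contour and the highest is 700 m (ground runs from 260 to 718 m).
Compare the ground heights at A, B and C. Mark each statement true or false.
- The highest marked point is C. false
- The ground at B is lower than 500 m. true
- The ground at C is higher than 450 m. false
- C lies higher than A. false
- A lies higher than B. true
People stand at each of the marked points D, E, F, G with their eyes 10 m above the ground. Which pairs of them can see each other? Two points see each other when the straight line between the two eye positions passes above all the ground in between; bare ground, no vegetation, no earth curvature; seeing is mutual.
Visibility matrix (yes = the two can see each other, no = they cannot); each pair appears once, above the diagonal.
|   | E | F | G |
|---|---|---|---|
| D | no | yes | no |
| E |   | no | yes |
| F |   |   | no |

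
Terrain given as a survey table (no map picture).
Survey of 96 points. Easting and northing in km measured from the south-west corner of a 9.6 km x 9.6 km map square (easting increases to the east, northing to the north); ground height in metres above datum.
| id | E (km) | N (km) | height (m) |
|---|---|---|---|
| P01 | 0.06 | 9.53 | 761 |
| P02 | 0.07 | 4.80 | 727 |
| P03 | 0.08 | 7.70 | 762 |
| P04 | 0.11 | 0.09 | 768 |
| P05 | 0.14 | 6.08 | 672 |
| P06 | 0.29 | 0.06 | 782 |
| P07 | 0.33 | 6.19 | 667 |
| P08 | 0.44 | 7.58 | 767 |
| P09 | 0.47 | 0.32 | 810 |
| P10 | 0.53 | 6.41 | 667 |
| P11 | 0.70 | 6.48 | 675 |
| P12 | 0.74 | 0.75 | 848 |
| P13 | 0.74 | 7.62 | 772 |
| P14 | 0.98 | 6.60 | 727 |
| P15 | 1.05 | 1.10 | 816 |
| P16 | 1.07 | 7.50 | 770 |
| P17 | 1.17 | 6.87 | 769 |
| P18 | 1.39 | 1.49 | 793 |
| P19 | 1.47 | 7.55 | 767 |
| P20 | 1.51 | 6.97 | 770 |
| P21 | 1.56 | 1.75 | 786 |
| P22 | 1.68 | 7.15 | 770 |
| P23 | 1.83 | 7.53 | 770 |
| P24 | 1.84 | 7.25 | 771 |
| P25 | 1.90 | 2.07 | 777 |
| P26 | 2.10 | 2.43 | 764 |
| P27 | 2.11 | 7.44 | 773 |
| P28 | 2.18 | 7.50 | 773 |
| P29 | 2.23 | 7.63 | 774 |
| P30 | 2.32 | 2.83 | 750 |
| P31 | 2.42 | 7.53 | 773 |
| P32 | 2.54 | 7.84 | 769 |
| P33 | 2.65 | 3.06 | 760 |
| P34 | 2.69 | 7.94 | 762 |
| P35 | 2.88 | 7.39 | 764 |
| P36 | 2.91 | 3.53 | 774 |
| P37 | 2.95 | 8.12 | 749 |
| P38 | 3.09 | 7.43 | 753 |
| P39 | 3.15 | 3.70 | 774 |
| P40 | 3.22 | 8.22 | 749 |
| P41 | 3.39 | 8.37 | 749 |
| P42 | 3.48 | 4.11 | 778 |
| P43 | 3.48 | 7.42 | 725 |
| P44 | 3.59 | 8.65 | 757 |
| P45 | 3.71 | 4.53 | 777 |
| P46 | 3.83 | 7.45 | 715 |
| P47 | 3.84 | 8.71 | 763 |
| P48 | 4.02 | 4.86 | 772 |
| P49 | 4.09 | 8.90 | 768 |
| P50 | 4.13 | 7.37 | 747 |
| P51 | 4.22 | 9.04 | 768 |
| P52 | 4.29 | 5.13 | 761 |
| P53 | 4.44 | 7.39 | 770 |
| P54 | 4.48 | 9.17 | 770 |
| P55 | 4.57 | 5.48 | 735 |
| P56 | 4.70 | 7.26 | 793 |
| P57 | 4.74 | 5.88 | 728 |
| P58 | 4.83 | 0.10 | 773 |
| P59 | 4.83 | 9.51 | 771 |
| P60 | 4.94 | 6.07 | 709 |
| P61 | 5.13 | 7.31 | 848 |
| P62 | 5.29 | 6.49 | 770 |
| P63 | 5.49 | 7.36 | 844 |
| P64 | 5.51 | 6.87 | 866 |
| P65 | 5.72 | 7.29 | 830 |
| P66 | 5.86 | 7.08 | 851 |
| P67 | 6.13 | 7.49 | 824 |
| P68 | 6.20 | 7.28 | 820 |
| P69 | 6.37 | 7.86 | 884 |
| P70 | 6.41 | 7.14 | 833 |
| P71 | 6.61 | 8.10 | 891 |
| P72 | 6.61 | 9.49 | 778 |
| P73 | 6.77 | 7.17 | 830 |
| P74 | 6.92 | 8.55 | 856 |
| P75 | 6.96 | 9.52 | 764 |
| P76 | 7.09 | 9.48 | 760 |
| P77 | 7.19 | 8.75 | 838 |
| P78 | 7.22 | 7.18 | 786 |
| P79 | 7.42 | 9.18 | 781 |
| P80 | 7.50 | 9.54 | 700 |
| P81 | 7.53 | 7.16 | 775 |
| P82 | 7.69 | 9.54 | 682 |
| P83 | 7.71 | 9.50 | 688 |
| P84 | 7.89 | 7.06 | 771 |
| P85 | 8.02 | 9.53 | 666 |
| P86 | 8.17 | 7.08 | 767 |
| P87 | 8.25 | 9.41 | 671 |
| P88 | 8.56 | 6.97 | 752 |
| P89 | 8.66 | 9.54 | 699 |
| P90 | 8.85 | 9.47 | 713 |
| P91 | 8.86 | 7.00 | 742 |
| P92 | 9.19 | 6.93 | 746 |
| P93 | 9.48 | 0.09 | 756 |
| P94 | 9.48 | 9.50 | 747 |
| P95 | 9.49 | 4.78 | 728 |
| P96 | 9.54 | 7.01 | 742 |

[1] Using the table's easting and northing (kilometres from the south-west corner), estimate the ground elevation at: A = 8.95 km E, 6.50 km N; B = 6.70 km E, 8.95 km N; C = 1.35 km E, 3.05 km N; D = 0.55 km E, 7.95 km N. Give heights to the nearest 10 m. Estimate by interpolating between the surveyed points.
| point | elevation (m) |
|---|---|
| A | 750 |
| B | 800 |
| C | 770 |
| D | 770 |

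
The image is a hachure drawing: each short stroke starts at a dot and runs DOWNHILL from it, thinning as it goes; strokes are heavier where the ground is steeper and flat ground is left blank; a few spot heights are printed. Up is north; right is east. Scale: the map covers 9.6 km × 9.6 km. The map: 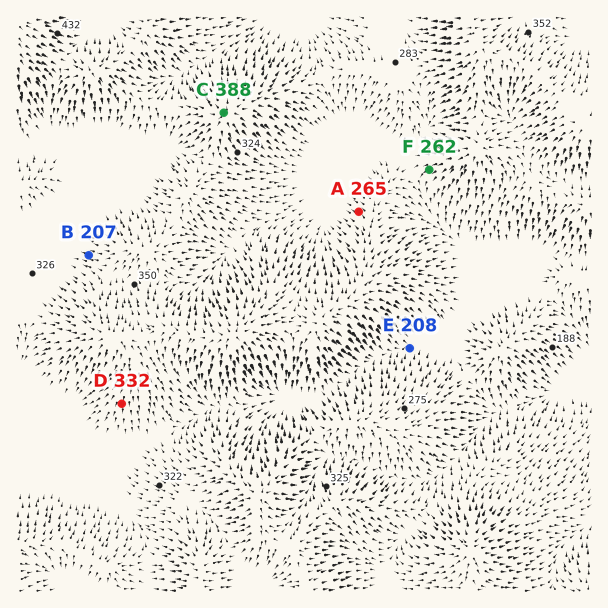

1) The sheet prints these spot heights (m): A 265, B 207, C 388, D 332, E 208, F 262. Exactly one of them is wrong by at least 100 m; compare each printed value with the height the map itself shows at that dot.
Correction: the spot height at B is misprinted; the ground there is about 332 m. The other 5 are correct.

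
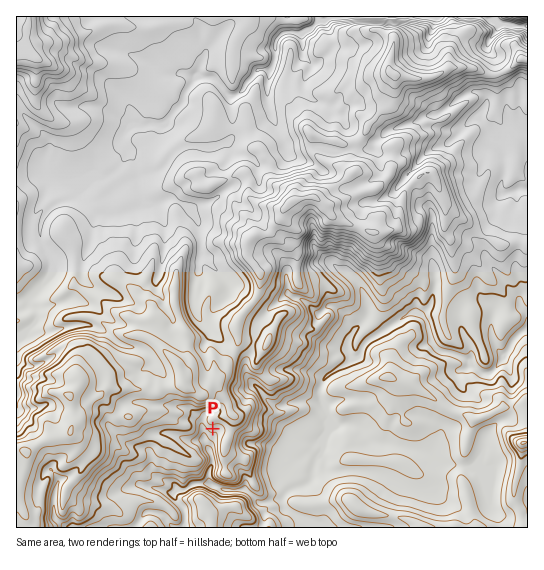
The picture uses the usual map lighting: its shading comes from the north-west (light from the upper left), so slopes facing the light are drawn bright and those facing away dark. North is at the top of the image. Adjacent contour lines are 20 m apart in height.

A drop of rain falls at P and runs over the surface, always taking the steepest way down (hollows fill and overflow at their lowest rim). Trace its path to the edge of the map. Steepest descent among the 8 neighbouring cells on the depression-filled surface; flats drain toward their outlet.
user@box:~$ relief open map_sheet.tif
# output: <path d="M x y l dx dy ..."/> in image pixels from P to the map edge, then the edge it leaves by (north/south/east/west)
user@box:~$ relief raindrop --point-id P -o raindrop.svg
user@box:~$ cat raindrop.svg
<path d="M213 429l0 8-7 6 3 7 2 3 0 4 2 1 0 5-4 8 0 11 4 4 4 0 4 3 4 0 1 1 19 0 2 1 12 12 10-1 1-1 12 0 1-4 8-8 8-2 7-2 7-8 0-7 1-1 1-7 7-13 1-8 4-8 0-24-6-14 0-9 4-8 14-11 7-2 3-3 4 0 8-8 2-8 10-9 10-6 26-17 9 1 1 2 3 0 5 5 0 4 2 1 0 4 1 2 1 8 7 9 5 3 8 0 14 6 2 0 0 2 4 4 10 8 9 0 8-7 4-7 4-4 0-2 3-3 4-9 9-10 5-1"/>
exit: east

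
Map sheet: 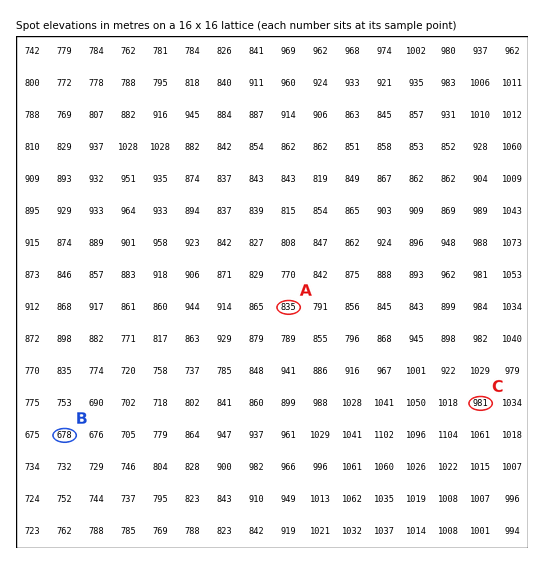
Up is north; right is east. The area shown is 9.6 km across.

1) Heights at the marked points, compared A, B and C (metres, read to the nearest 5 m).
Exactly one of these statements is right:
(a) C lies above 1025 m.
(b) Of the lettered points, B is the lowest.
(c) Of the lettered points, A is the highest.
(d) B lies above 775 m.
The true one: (b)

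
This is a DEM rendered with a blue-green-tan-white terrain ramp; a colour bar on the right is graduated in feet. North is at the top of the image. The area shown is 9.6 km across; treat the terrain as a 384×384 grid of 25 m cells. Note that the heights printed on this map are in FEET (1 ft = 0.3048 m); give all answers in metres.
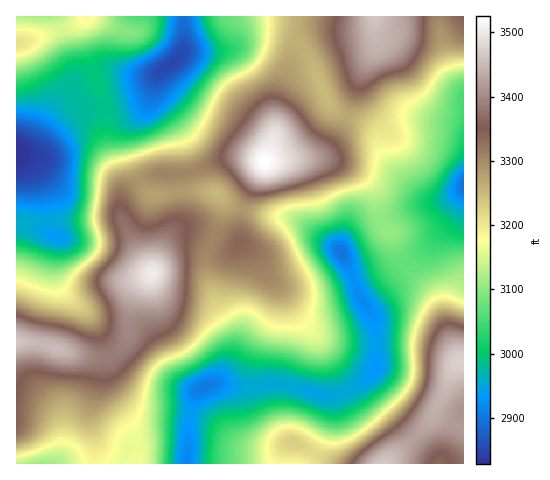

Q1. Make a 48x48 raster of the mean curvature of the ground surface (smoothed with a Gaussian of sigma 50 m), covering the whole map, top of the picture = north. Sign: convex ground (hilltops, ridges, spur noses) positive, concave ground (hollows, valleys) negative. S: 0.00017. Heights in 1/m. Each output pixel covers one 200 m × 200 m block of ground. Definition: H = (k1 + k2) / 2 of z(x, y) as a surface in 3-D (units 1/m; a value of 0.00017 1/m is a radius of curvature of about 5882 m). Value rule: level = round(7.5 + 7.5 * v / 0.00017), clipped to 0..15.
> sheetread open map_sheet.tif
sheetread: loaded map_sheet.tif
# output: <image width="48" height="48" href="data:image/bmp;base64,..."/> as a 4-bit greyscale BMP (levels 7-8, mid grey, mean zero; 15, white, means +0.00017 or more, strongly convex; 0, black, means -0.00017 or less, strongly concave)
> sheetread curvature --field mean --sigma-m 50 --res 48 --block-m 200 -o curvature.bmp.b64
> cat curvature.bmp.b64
<image width="48" height="48" href="data:image/bmp;base64,Qk32BAAAAAAAAHYAAAAoAAAAMAAAADAAAAABAAQAAAAAAIAEAAATCwAAEwsAABAAAAAAAAAAAAAAABEREQAiIiIAMzMzAERERABVVVUAZmZmAHd3dwCIiIgAmZmZAKqqqgC7u7sAzMzMAN3d3QDu7u4A////AFRERWmYdozrQASqh3eal3iYib7tqYYyV5hkRFiZdXvsUAOamIicy8y5d53/2pdCV+ynVWmpZGvcYAObqpm9//6nRFjO27l2eeyoZoqnVHrKYQWbuYi+//yEM0R6u8ypmqqHZpu3VYqpUSaqqFaL3slSI0RYqs25h4h2Zoq5Zompc0eal1VomXUxI0RYmc7ZZYd2VWiqh4mphTaJh1VWZDIiMzNHd677dod2VFeamIiHYgFFZlREQxEkVDEjRHv9lnZlVWeKqphTIAACRmVDMyJFZkIAATjep1RFZ3eLy6dBARERR4dTNFZndmQQACfOuVNHm6mavLlSNnYyRodURXmqh2UwAEne24eL7+uZq9uGerlTNXd2ZovduGZBA4zu3Mzf/+uIm9yqvMp0JGiZiJzu2WVSJq3d3O7u7bhWi7qrzcmGRGm7qZve2WVCNqzN7MuqqXQkm5eKzbiJdFiqmJq8uGVCJZrP+5dmdkADm4V5u5Z6lTWJiImbp0MyJHjf6XVFUxAEm4Z5u5VZpjR5mZialREjRWe+tnZVQyI2qoiaq5VGl1abu6mqggBGd2aac2ZmRGmry5q7qoQliIm83cvLcgJ6mGeIZGd2V77//JvtuWI2iJqrvMzKYRWrmHh4h5mXZ7///Kz/2lJImYmZqry4MCe7mIdnibuoVGiruqzv2VNpqYiau6qDADiqmHdmiZl1IAAUeaq8p1RYqpms24YgAEmph3ZniVQhAAADi6eJl2VWm7vN6lIAAFrLqXZmd0QyIAAnvaVpmIhli9urqEIhAGvcy5dmZnh3dka//6RZuqqGeslkRDNnVHu6q6mIh6qqlkfv/5RIq7uXaJUQACWadGqXd4eJmKmZgwK//oM1eal1RWQAACaZQUeYdkRWZ3d3YgB//WMjRWVCI2hkM0Z2ITaKlkRVRFVmYwGP/HRVVVQgA43sqYh2VWeJl3eGMVVmZDW//ZmrqphjJK//7curzLl3Z4q4QWZlREbP/c7/7cyoaM//3e3O/9lkVorLdGd1M0atyr7+yqu7q+/8vNzN7bZFZ4mrqGZkJFaJdWm8p2eaqs7Jiau8y4RHq6maqVVkRneHMRNphkV5mJvKmZiaqnRIvKiJmEVmeZiHUhAmh1V4hmnO24VXiXRYu5d4l2Z3mph4h0ETZ3eJhlfP/IQ0aHVYmHZniIiImZd4mWMTVmeaqGe/6nUyRnZnZlVniJiIiId5qXUzRUWLynesp2ZCR5l1RFd3d4h3eHeKmHZVVUWM3JiZdWZCWtt0NGh2VWZVZ2eqmGVFZ1WM7bmYZnZDa+xzNpl0M2ZVVVephlMiVlVpu5mqh4Y0et2WespjI4h1Q0Z2VDIAEzNFZUerqYU1eb3KvLllVbunQjRDRWUyERI0QQKLunRGeKzMzKh3ie7adWVDasynQRJGUgFquWRoiJqqu7l3q+7tu7qHnf/8YRN6liJZuWaJmJqYnNlEiqvMu+7KrO/9YRa9yGVoqXeJmJqoi9gRaXd3eL7ah3rsYBbNuGZ4mXd4d5u4ercSeQ=="/>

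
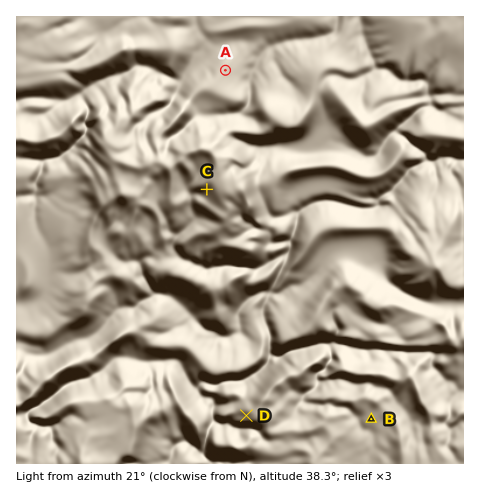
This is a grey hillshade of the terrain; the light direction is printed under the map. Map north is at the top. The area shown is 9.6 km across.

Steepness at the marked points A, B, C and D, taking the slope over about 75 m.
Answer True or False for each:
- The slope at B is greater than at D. False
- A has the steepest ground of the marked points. False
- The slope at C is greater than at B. True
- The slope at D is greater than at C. True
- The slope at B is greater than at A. False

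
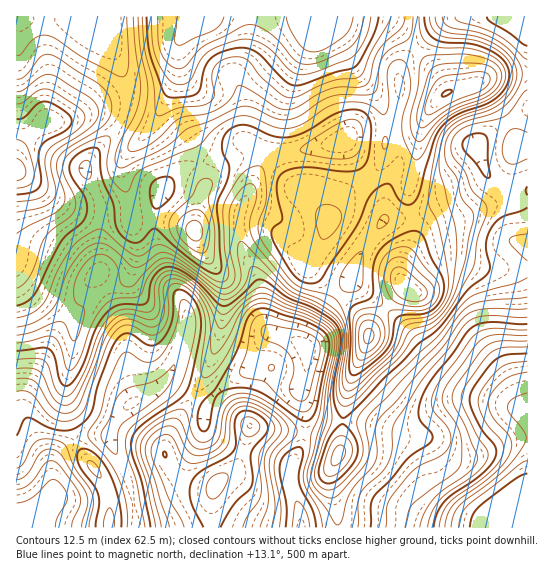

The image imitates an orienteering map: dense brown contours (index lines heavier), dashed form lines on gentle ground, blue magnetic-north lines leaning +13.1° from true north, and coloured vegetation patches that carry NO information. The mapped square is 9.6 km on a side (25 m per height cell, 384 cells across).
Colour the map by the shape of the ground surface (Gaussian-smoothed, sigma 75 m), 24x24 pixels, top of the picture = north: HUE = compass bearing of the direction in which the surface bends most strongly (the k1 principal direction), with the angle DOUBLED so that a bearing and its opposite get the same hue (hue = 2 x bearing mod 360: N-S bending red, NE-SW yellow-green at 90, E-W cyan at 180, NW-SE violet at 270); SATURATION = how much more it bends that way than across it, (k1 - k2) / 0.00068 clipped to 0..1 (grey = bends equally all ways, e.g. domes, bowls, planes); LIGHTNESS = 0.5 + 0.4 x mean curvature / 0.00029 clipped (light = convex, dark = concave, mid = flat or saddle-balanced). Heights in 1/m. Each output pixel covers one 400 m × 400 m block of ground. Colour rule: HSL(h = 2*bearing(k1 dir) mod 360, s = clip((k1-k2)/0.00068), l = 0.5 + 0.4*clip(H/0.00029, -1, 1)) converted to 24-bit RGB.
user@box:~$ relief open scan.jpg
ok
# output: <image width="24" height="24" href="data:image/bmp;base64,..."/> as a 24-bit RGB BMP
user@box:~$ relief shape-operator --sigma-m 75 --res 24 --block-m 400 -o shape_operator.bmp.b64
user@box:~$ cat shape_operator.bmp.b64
<image width="24" height="24" href="data:image/bmp;base64,Qk32BgAAAAAAADYAAAAoAAAAGAAAABgAAAABABgAAAAAAMAGAAATCwAAEwsAAAAAAAAAAAAAdIFtZXyHVGeVj2mr7urCGQpSqJRUmaZymJV2oKN0hX9xnqd0W3ikHRJAvc1pm7B/d3SKdXKGp4BztJdPRFU+RWJWbHt0fX9+ap1TVnhwVDtNfZA8yeuWHAY9u7x4fq1/kICgrZqPjnuFl8qSRyqNZRF20+lrYp9AbmpadH1iiGV91XaGmkpPL2otLm8+YHpllLaJODtmcTmCwvPKRW7PMAs/s9OGa7+IYom6yJvBtZOSrcOAFg83LBbH99bUnrhyS4mMfImSXXV5nnB+057Vy6TWRaWiN21nsIV+STVtRtOrq+WbUBFaSjm+2ufUg8uTKGuCs0GE4INfwX04KDpLBSou68uy8NvdRV++dmKckHCeeJiVdaaFj5TAwZ3aPTO6nGKTnFiVarg+b4k1J01rO77L0r+32KybHCA4Wyhe5sy4zs7ngpXnADSwgtI/7slqfERhX2RzcI+UkKCqnLCraJiWi2KLhk2bbU90rFR9vdOOYqqgQnZ+KGU9RYQ44XFshTSMGoeg2vHdz6XTnz6cKBFJ0xxS/dZZXHJLXn5eVZFVW5VUlp5edF1TXk1Sc2BgS1Bmg2Sl7+m8P4JqVlB7XnxwMnM6eIA/03RwGotCZqYdij0deE83FiJAYxq4/9/MRpRHWYBneoxmbn9XgX5Qc21WWmdnbXRoWnZ3RIWH8t7CW7F4L1BwimmQi59tJllo0Xx8xLpzN2tQlGd6qJamJz52BhlD/9LM66qFNHpRYYhmeoJqcIVyd3mBX1puc2xabop0O3t829qVypyBJDlObUhjwMZlHVxqhEOm7MioR5SITouDlWlaWDBKDBkn77VT/N7PiKbQQECNoJpuY418el56c0plhnRcjpiSTZSWcbhw2oKCVjNkNVNWwOaaHVmDIx5U+92YcZhJNSIsZDIaOxgVEy8sL/928/fU5yyPZhs0q9RDQHhhY0ZtfV+JjpCfk56VfJudU5KPwHyhzEjXdsvPq+exKwxBJwwg//Z+sYZIJxtIrUR/ZJK1hfbsPfmvpFgt4glhzLbg3u3oN1asQEeOcoejipaim6GLio58WXdsVHZ2qGGq1ryPk1wmLQYoPJs30/vQkIzZPQucg4a+yuTfbcCiUHFoUDVsstCst+DO06O/wULSRVCkdoSnf4qjn5GLlnuEhnB6TFpgXklKzax50S3CRRWqx/jboeyvXiBzay6LjtCzn7mdn3t+VHR4MW2JqNKbtZFvimBWqWaBXH6aZneZfHSRkoVrj3RrjWx3YFaPXVmfqsKfbDKze4TW3fHaZK54LxFfhqy8gLKUiWxyrIV/c4SQOIB1YJpPs3loknx6l3h+jHlpUGFgeG9fh3xei5BrfZ2WUW6kV2KesLmXP1GbdLW/4Na7pE11GiVjoKyEk21ocoV0np6NpIqXYHiEUGtMkqdOlpd4gnWPsIWpaleVdX+RbqVkeseoc6y+ZzWSmHlUlK9yV2dwUXZTxJhauGFbKEpZU3xapZOHfpeKeo97lXuClmqHVlSFusWOWIh1cJJwZ3GLlV6dhnWQwtvUabGLRT5aSSNcxqqGmJpZXmpVU31khJ9zvIiZdEuhQJWUiaybkJKogYOliXSksW2bWoGPybKIS6B7e5Sea1B/ilNnkItnxY1ynjUyWEoyFkI7o7xyz4+lcZGJXYd3ZZJcbI5jjWuaXGePaYQ/Z4M9anhNa1FmrFh0qXpxwodajdJRM1ZWbktyj22aq5KorVqQy4G2uZzPRoy+G4Rtw32cwYycbHmCi4dedH5MVlNEgFVMopZfdJJXV3dMPFZIbo9VsW1f012E77RhEiETLUklQopKjp9/cVecpbqpoIi1roW/T2KkOlly0355mF9xmo94hn+nUFmTdYCaqpuUl5p/b2p1XFRmQZdIR66CWT60/s3ZzkrCO4Q0Do4ZMHdGVVKIr6N7gG9xj36EiGWVQDVttnRet5iGfbqeam+ofFGkfXGNon18rYB1cWZ3bHWOc82XRXePMEtk0Laa4bnw6tT3wtTnDVCATl9yrKp4fYiCgnZ9gFqCWitwuZlsv8aQmKdhR01BZVFkg252knZ9tIqKi32Yb6uIbLRnOzhXQ4KHer2Ig5Sdm6/B7d7rJgDPWnmImqZ+gW1re2VlalV1SSx2yc2lurKcumqFf16KTXp+YYl/eZOSpZaVqZOura+SnJFvRlNyPLt6R8yceZq3m76zt25kbx1qZnphko9cfW5mfHZ1WlV6OjR2ydGSnpF6qYSZmZGzY2uybYOlc3iTlp+KkoOErKCTmYCpYWGndsJ6Km4wLj0WbGAVaToge01T"/>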